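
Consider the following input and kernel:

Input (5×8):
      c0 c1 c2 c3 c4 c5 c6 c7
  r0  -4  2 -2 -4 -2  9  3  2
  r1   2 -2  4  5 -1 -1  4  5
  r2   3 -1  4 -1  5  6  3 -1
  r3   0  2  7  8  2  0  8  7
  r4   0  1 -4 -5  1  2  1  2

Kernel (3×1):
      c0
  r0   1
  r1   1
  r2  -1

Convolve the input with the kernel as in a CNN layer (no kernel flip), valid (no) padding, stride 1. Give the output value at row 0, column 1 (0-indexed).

The receptive field on the input at this output position is [2 / -2 / -1]. Elementwise product with the kernel and sum: 2·1 + -2·1 + -1·-1.

1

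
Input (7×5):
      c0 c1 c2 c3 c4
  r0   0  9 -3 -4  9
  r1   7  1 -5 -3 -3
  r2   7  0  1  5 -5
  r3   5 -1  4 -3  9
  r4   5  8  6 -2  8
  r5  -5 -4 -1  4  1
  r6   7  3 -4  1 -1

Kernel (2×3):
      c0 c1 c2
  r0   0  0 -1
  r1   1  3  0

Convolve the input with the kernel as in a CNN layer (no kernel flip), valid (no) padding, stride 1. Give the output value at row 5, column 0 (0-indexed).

17

The receptive field on the input at this output position is [-5 -4 -1 / 7 3 -4]. Elementwise product with the kernel and sum: -1·-1 + 7·1 + 3·3.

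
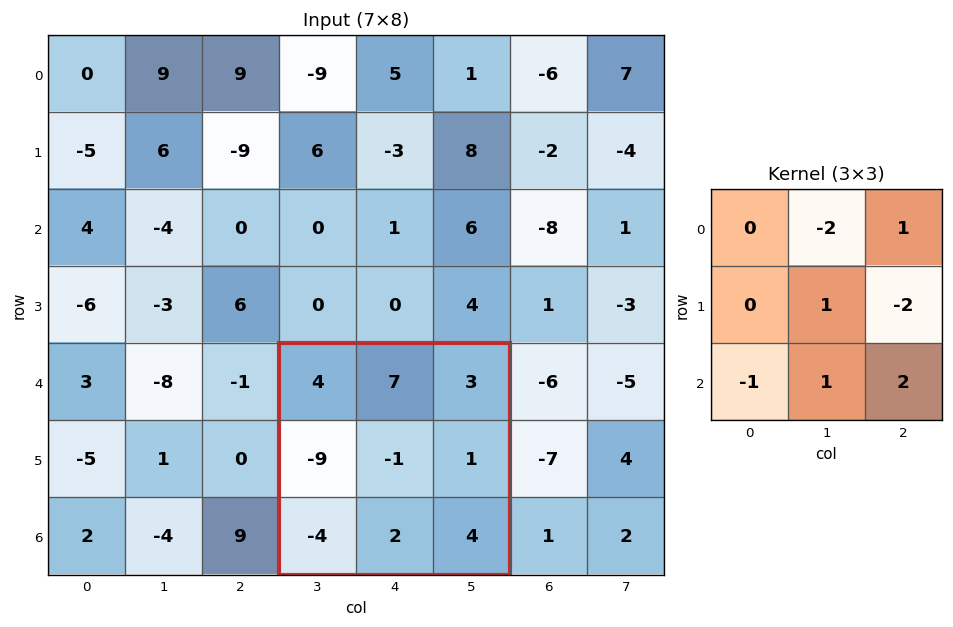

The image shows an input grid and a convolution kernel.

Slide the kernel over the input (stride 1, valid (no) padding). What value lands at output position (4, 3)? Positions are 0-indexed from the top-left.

0

The receptive field on the input at this output position is [4 7 3 / -9 -1 1 / -4 2 4]. Elementwise product with the kernel and sum: 7·-2 + 3·1 + -1·1 + 1·-2 + -4·-1 + 2·1 + 4·2.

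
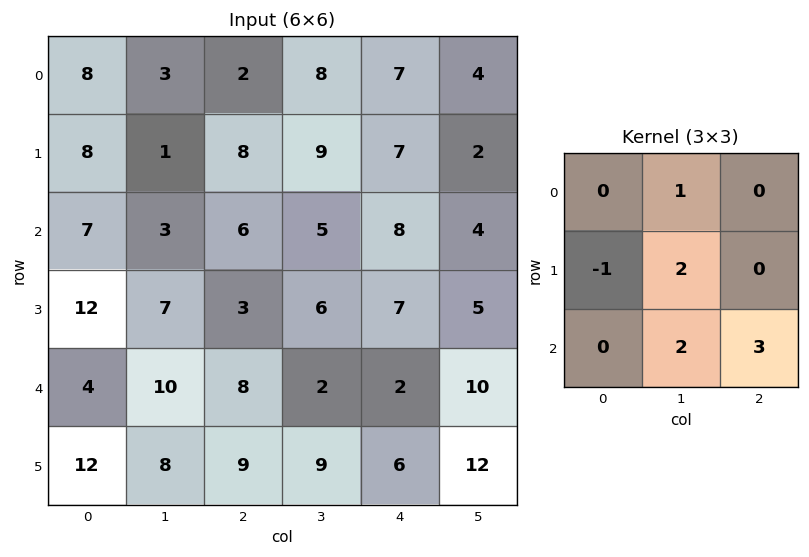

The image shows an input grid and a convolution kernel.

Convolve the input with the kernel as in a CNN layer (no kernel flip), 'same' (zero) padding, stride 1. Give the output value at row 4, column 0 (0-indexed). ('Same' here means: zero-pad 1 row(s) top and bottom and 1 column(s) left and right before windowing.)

68

The receptive field on the zero-padded input at this output position is [0 12 7 / 0 4 10 / 0 12 8]. Elementwise product with the kernel and sum: 12·1 + 0·-1 + 4·2 + 12·2 + 8·3.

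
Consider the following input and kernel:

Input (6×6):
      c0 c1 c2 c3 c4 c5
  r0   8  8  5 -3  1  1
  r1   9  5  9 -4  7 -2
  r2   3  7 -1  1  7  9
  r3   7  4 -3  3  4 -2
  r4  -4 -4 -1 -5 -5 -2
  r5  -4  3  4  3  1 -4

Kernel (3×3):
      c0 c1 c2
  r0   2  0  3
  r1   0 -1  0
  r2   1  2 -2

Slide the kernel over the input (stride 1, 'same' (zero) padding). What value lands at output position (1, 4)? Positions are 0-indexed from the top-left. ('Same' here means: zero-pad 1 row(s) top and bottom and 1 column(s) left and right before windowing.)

The receptive field on the zero-padded input at this output position is [-3 1 1 / -4 7 -2 / 1 7 9]. Elementwise product with the kernel and sum: -3·2 + 1·3 + 7·-1 + 1·1 + 7·2 + 9·-2.

-13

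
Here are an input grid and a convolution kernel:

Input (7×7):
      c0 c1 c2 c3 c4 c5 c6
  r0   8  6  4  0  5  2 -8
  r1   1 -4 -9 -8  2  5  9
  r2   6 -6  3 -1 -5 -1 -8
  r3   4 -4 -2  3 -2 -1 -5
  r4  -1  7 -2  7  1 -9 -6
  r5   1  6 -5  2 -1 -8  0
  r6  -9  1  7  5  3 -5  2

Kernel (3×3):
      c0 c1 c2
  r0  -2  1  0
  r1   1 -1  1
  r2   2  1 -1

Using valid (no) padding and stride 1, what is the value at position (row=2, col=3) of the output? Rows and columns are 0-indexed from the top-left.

The receptive field on the input at this output position is [-1 -5 -1 / 3 -2 -1 / 7 1 -9]. Elementwise product with the kernel and sum: -1·-2 + -5·1 + 3·1 + -2·-1 + -1·1 + 7·2 + 1·1 + -9·-1.

25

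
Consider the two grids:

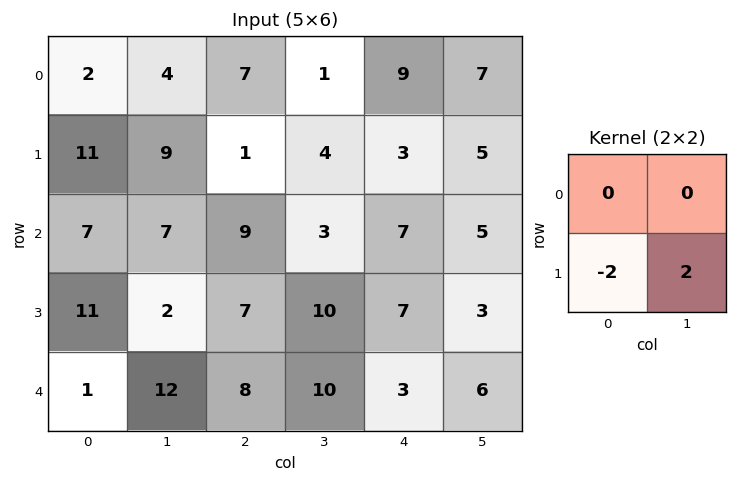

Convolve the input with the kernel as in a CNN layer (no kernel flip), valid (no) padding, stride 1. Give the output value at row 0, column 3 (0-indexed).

The receptive field on the input at this output position is [1 9 / 4 3]. Elementwise product with the kernel and sum: 4·-2 + 3·2.

-2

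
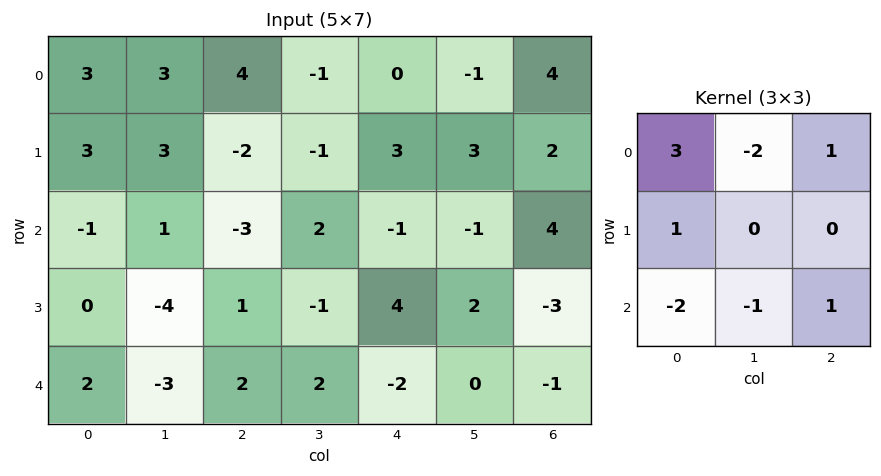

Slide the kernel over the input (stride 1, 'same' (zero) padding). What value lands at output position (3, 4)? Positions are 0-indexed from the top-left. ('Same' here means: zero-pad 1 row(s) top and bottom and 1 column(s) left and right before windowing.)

4

The receptive field on the zero-padded input at this output position is [2 -1 -1 / -1 4 2 / 2 -2 0]. Elementwise product with the kernel and sum: 2·3 + -1·-2 + -1·1 + -1·1 + 2·-2 + -2·-1 + 0·1.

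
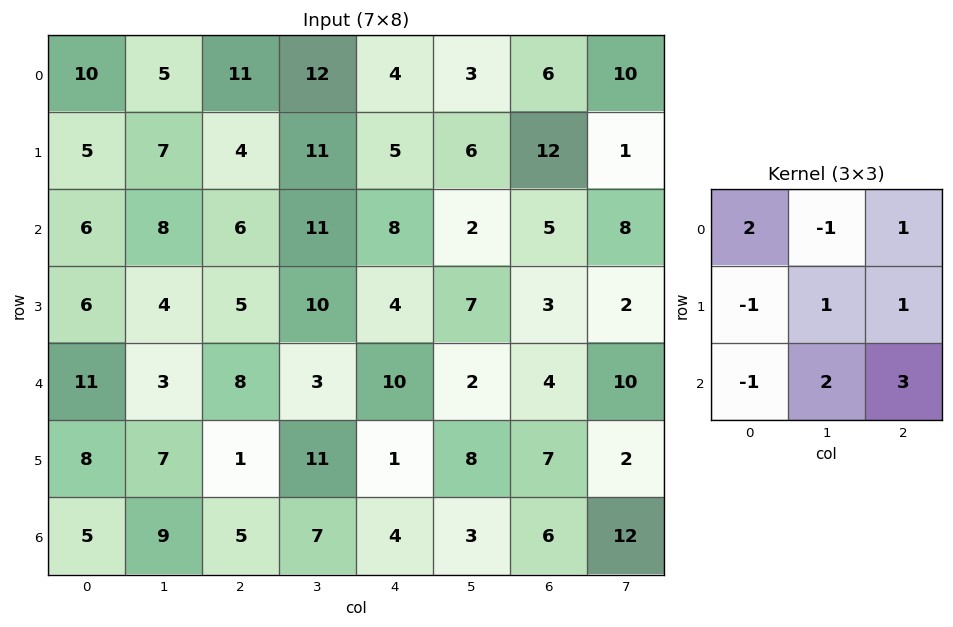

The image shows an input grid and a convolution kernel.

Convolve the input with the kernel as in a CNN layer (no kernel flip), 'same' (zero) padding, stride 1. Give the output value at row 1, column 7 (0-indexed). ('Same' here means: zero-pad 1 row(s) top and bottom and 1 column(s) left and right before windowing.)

2

The receptive field on the zero-padded input at this output position is [6 10 0 / 12 1 0 / 5 8 0]. Elementwise product with the kernel and sum: 6·2 + 10·-1 + 0·1 + 12·-1 + 1·1 + 0·1 + 5·-1 + 8·2 + 0·3.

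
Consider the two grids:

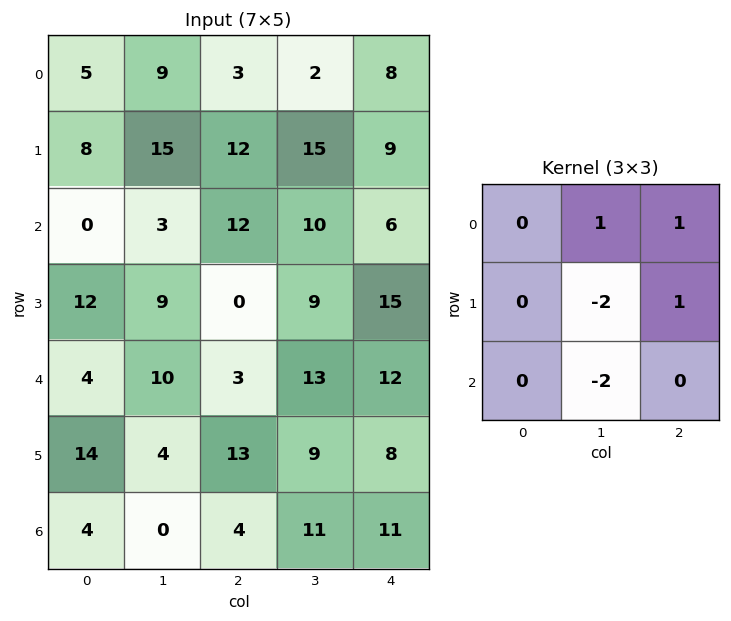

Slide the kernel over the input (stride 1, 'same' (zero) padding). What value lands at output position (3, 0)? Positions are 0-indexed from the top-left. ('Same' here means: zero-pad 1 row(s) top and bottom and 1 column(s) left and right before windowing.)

-20

The receptive field on the zero-padded input at this output position is [0 0 3 / 0 12 9 / 0 4 10]. Elementwise product with the kernel and sum: 0·1 + 3·1 + 12·-2 + 9·1 + 4·-2.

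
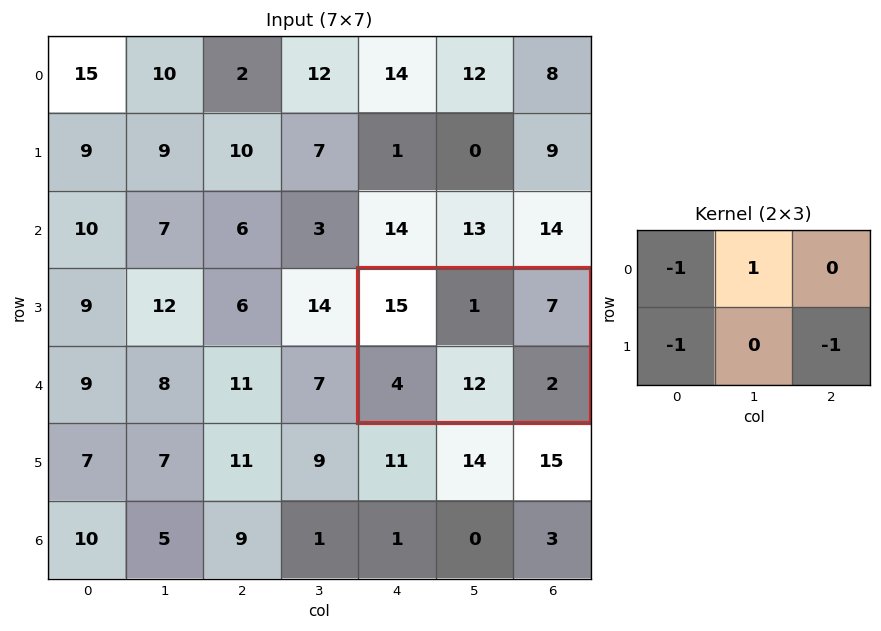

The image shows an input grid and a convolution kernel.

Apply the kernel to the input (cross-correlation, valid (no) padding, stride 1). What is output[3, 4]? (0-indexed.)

The receptive field on the input at this output position is [15 1 7 / 4 12 2]. Elementwise product with the kernel and sum: 15·-1 + 1·1 + 4·-1 + 2·-1.

-20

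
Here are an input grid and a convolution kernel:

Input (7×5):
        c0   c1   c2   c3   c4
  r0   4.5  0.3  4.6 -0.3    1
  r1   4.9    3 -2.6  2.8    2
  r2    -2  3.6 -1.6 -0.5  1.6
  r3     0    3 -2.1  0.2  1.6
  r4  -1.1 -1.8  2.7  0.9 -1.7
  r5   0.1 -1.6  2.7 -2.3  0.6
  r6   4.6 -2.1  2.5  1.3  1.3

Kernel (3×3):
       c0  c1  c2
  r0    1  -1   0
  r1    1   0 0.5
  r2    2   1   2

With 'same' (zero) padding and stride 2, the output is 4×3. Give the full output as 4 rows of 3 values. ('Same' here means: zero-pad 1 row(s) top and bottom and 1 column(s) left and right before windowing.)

Output[0,0]: The receptive field on the zero-padded input at this output position is [0 0 0 / 0 4.5 0.3 / 0 4.9 3]. Elementwise product with the kernel and sum: 0·1 + 0·-1 + 0·1 + 0.3·0.5 + 0·2 + 4.9·1 + 3·2.

11.05 9.15 7.3
2.9 13.25 2.3
-4 -1.35 -4.5
-1.15 -5.75 -1.6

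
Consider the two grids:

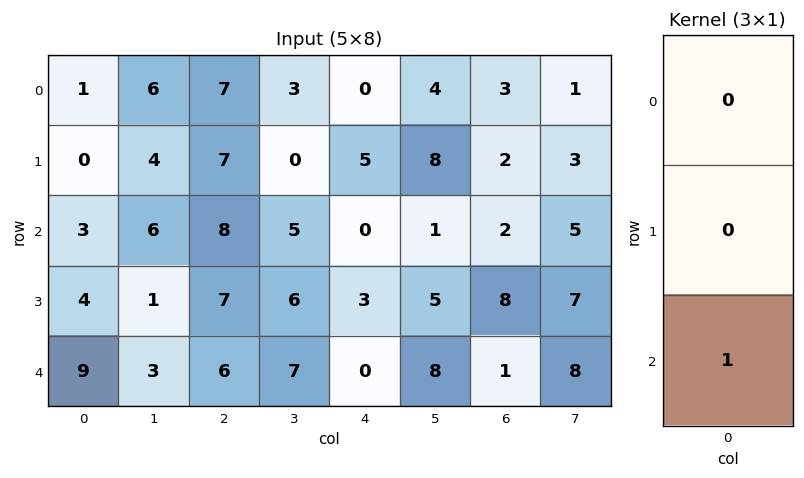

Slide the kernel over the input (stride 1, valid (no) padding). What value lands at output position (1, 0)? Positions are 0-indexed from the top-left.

The receptive field on the input at this output position is [0 / 3 / 4]. Elementwise product with the kernel and sum: 4·1.

4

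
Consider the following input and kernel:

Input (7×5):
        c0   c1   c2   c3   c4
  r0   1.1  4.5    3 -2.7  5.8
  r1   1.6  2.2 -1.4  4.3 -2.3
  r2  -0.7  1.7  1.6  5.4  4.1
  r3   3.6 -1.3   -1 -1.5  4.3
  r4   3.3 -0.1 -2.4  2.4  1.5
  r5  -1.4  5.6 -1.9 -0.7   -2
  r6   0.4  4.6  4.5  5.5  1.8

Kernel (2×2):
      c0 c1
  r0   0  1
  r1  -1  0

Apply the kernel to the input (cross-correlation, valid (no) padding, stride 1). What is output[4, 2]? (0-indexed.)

4.3

The receptive field on the input at this output position is [-2.4 2.4 / -1.9 -0.7]. Elementwise product with the kernel and sum: 2.4·1 + -1.9·-1.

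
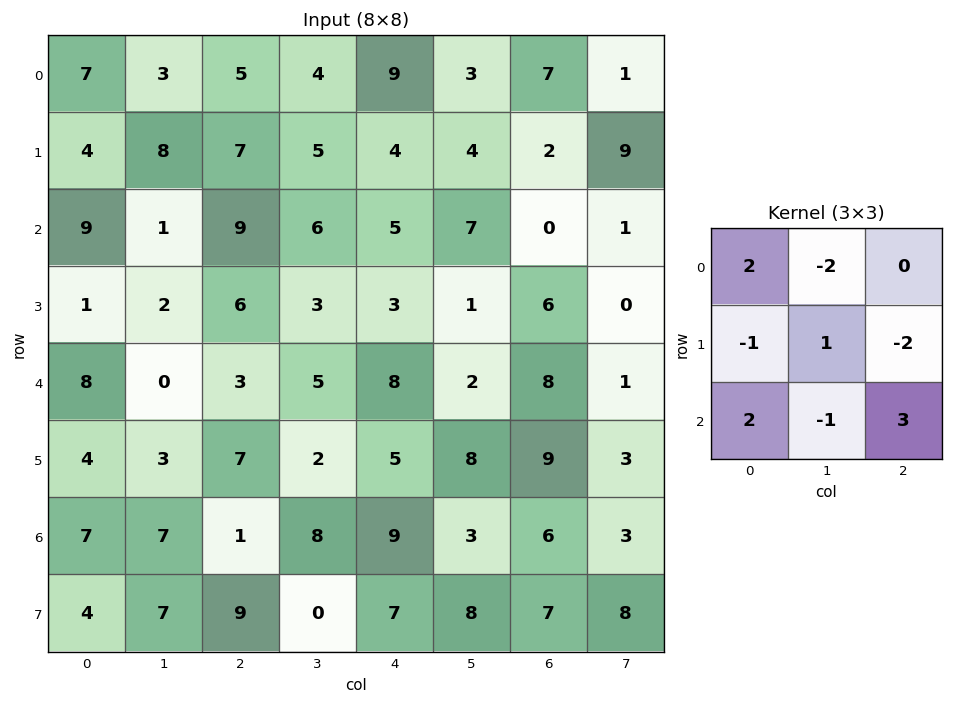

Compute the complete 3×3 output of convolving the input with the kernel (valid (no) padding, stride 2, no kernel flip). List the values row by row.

Output[0,0]: The receptive field on the input at this output position is [7 3 5 / 4 8 7 / 9 1 9]. Elementwise product with the kernel and sum: 7·2 + 3·-2 + 4·-1 + 8·1 + 7·-2 + 9·2 + 1·-1 + 9·3.
Output[0,1]: The receptive field on the input at this output position is [5 4 9 / 7 5 4 / 9 6 5]. Elementwise product with the kernel and sum: 5·2 + 4·-2 + 7·-1 + 5·1 + 4·-2 + 9·2 + 6·-1 + 5·3.

42 19 11
30 22 20
11 2 30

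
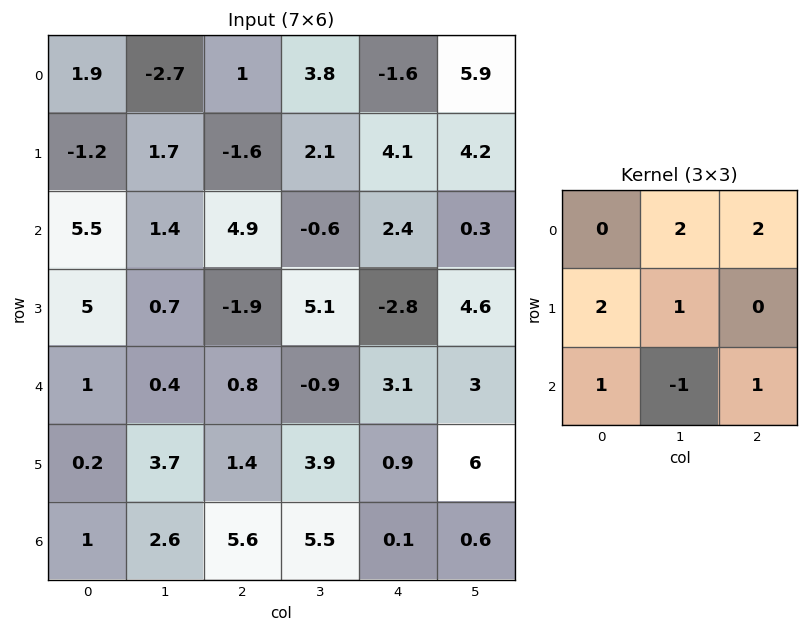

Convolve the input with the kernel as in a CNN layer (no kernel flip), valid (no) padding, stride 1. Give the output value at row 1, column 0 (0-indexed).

15

The receptive field on the input at this output position is [-1.2 1.7 -1.6 / 5.5 1.4 4.9 / 5 0.7 -1.9]. Elementwise product with the kernel and sum: 1.7·2 + -1.6·2 + 5.5·2 + 1.4·1 + 5·1 + 0.7·-1 + -1.9·1.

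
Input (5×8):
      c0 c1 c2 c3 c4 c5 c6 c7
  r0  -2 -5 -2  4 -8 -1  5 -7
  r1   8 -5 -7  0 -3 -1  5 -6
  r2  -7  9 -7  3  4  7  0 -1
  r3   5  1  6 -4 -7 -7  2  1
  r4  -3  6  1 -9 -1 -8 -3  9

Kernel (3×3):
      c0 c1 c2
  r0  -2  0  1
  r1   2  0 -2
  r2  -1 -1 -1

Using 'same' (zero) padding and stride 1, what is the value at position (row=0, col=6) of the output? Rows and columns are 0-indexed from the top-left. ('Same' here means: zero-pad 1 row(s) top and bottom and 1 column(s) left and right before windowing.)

The receptive field on the zero-padded input at this output position is [0 0 0 / -1 5 -7 / -1 5 -6]. Elementwise product with the kernel and sum: 0·-2 + 0·1 + -1·2 + -7·-2 + -1·-1 + 5·-1 + -6·-1.

14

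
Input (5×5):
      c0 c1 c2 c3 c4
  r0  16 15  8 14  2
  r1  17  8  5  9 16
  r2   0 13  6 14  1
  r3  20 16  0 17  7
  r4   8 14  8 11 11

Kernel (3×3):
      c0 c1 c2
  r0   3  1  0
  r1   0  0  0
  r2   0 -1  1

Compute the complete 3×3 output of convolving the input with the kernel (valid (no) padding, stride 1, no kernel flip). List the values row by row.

Output[0,0]: The receptive field on the input at this output position is [16 15 8 / 17 8 5 / 0 13 6]. Elementwise product with the kernel and sum: 16·3 + 15·1 + 13·-1 + 6·1.
Output[0,1]: The receptive field on the input at this output position is [15 8 14 / 8 5 9 / 13 6 14]. Elementwise product with the kernel and sum: 15·3 + 8·1 + 6·-1 + 14·1.

56 61 25
43 46 14
7 48 32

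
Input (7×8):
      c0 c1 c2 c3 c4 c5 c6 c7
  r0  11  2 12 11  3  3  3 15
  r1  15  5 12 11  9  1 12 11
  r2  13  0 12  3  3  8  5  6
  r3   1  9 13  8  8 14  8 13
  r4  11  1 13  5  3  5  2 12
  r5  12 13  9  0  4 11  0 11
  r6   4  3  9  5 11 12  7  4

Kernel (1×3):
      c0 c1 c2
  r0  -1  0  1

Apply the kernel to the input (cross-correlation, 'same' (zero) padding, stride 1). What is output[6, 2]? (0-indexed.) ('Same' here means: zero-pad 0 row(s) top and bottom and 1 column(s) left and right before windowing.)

2

The receptive field on the zero-padded input at this output position is [3 9 5]. Elementwise product with the kernel and sum: 3·-1 + 5·1.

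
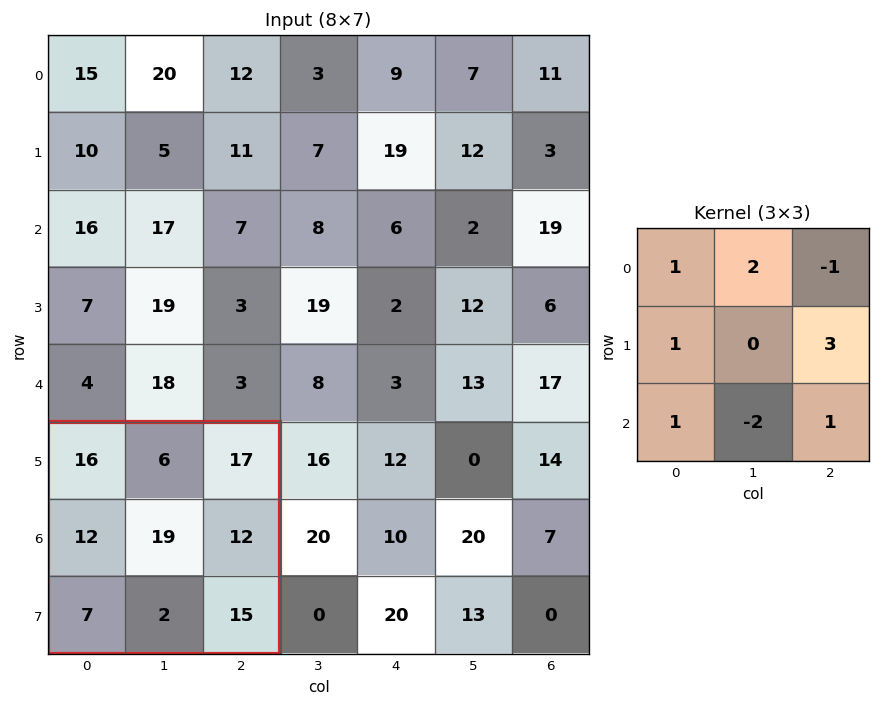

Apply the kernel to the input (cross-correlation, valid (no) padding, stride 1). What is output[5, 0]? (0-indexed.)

77

The receptive field on the input at this output position is [16 6 17 / 12 19 12 / 7 2 15]. Elementwise product with the kernel and sum: 16·1 + 6·2 + 17·-1 + 12·1 + 12·3 + 7·1 + 2·-2 + 15·1.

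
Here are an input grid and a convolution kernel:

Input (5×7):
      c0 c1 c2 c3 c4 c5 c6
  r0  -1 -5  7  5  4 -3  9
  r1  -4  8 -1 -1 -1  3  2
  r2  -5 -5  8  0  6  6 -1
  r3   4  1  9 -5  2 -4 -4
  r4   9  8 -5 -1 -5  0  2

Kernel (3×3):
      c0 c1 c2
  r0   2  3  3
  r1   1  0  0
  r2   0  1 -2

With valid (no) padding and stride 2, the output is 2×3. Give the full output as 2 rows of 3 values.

-21 28 33
21 52 25

Output[0,0]: The receptive field on the input at this output position is [-1 -5 7 / -4 8 -1 / -5 -5 8]. Elementwise product with the kernel and sum: -1·2 + -5·3 + 7·3 + -4·1 + -5·1 + 8·-2.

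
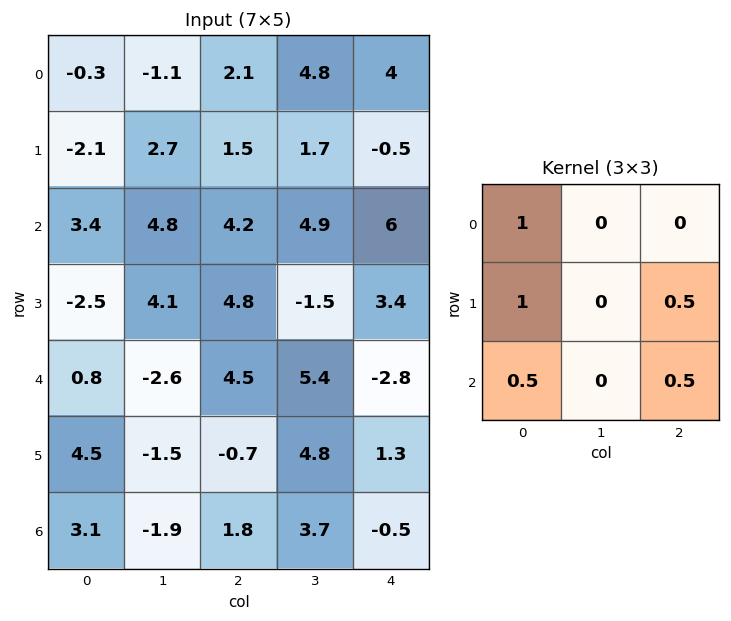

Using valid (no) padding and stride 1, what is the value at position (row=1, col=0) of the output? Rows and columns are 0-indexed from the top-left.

4.55

The receptive field on the input at this output position is [-2.1 2.7 1.5 / 3.4 4.8 4.2 / -2.5 4.1 4.8]. Elementwise product with the kernel and sum: -2.1·1 + 3.4·1 + 4.2·0.5 + -2.5·0.5 + 4.8·0.5.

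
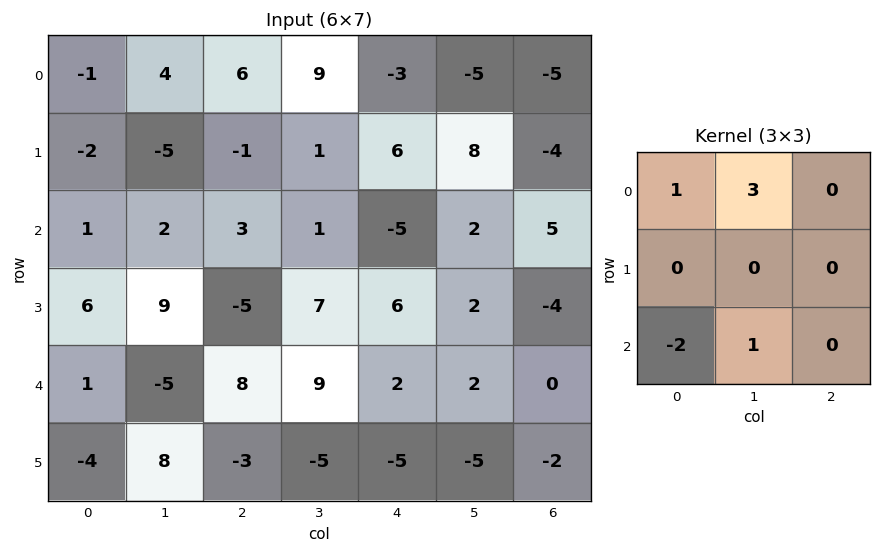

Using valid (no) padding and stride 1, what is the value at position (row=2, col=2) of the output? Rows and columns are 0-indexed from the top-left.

The receptive field on the input at this output position is [3 1 -5 / -5 7 6 / 8 9 2]. Elementwise product with the kernel and sum: 3·1 + 1·3 + 8·-2 + 9·1.

-1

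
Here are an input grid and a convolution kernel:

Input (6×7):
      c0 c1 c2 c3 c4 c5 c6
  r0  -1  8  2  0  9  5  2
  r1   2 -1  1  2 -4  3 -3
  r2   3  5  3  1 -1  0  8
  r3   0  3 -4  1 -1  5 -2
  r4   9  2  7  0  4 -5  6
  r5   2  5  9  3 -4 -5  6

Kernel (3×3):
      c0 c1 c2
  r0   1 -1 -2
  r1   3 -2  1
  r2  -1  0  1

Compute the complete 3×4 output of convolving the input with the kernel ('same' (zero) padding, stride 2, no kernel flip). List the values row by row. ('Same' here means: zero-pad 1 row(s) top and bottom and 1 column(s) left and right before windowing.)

9 23 -12 8
2 2 9 -15
-17 -5 -29 -15

Output[0,0]: The receptive field on the zero-padded input at this output position is [0 0 0 / 0 -1 8 / 0 2 -1]. Elementwise product with the kernel and sum: 0·1 + 0·-1 + 0·-2 + 0·3 + -1·-2 + 8·1 + 0·-1 + -1·1.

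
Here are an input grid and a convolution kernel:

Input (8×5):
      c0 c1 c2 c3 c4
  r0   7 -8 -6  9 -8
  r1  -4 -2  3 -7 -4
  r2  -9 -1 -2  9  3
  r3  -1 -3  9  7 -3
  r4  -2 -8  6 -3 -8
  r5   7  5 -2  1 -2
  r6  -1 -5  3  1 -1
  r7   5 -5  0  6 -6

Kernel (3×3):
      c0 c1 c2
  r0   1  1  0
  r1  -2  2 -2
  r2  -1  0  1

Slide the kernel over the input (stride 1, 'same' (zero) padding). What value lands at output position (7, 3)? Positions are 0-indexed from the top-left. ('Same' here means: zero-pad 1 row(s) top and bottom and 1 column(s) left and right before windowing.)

28

The receptive field on the zero-padded input at this output position is [3 1 -1 / 0 6 -6 / 0 0 0]. Elementwise product with the kernel and sum: 3·1 + 1·1 + 0·-2 + 6·2 + -6·-2 + 0·-1 + 0·1.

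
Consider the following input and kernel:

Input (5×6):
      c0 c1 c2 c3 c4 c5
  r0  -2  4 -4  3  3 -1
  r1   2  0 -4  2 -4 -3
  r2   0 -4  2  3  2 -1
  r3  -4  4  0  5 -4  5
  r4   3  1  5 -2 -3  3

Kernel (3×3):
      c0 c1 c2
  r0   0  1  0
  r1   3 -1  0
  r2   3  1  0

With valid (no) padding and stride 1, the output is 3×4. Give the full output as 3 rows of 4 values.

6 -10 -2 24
-4 -6 10 14
-10 22 11 12

Output[0,0]: The receptive field on the input at this output position is [-2 4 -4 / 2 0 -4 / 0 -4 2]. Elementwise product with the kernel and sum: 4·1 + 2·3 + 0·-1 + 0·3 + -4·1.
Output[0,1]: The receptive field on the input at this output position is [4 -4 3 / 0 -4 2 / -4 2 3]. Elementwise product with the kernel and sum: -4·1 + 0·3 + -4·-1 + -4·3 + 2·1.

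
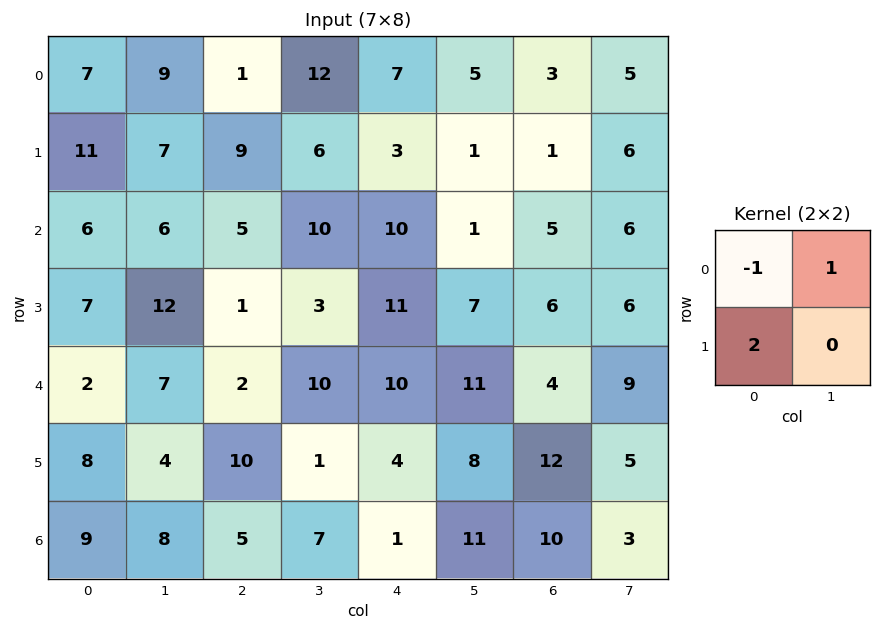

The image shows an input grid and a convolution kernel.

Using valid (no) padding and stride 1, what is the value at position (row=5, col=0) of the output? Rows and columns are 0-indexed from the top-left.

The receptive field on the input at this output position is [8 4 / 9 8]. Elementwise product with the kernel and sum: 8·-1 + 4·1 + 9·2.

14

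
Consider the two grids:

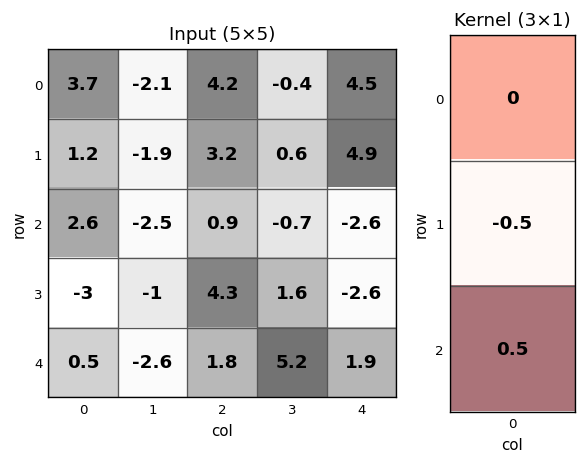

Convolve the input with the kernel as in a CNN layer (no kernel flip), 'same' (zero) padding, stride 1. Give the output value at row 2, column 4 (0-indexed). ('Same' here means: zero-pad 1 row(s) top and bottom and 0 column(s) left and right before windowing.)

0

The receptive field on the zero-padded input at this output position is [4.9 / -2.6 / -2.6]. Elementwise product with the kernel and sum: -2.6·-0.5 + -2.6·0.5.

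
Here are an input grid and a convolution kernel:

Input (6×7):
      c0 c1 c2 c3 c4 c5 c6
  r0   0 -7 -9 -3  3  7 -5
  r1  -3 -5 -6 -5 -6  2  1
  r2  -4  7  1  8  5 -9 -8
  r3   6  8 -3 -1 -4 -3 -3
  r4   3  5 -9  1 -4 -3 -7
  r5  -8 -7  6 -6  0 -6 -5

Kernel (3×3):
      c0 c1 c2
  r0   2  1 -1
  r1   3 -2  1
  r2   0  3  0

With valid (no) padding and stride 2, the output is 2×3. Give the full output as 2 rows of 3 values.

Output[0,0]: The receptive field on the input at this output position is [0 -7 -9 / -3 -5 -6 / -4 7 1]. Elementwise product with the kernel and sum: 0·2 + -7·1 + -9·-1 + -3·3 + -5·-2 + -6·1 + 7·3.
Output[0,1]: The receptive field on the input at this output position is [-9 -3 3 / -6 -5 -6 / 1 8 5]. Elementwise product with the kernel and sum: -9·2 + -3·1 + 3·-1 + -6·3 + -5·-2 + -6·1 + 8·3.

18 -14 -30
12 -3 -9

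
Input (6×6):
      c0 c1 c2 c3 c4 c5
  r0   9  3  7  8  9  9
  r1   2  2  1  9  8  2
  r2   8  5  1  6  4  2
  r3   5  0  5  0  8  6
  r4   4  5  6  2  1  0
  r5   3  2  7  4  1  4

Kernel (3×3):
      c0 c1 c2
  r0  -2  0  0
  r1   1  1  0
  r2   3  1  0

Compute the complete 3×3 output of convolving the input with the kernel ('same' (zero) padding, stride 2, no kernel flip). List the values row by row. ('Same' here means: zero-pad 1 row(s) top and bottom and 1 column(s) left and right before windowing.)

11 17 52
13 7 0
7 24 16

Output[0,0]: The receptive field on the zero-padded input at this output position is [0 0 0 / 0 9 3 / 0 2 2]. Elementwise product with the kernel and sum: 0·-2 + 0·1 + 9·1 + 0·3 + 2·1.
Output[0,1]: The receptive field on the zero-padded input at this output position is [0 0 0 / 3 7 8 / 2 1 9]. Elementwise product with the kernel and sum: 0·-2 + 3·1 + 7·1 + 2·3 + 1·1.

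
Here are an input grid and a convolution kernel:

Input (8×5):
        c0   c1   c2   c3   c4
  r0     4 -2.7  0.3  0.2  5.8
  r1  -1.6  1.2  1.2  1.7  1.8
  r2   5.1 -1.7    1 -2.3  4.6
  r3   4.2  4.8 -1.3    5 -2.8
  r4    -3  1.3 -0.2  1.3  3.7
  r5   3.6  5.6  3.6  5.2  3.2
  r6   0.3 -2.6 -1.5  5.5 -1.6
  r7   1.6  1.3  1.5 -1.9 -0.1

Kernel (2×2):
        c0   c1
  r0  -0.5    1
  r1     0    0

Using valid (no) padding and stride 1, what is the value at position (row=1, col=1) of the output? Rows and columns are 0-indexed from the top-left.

The receptive field on the input at this output position is [1.2 1.2 / -1.7 1]. Elementwise product with the kernel and sum: 1.2·-0.5 + 1.2·1.

0.6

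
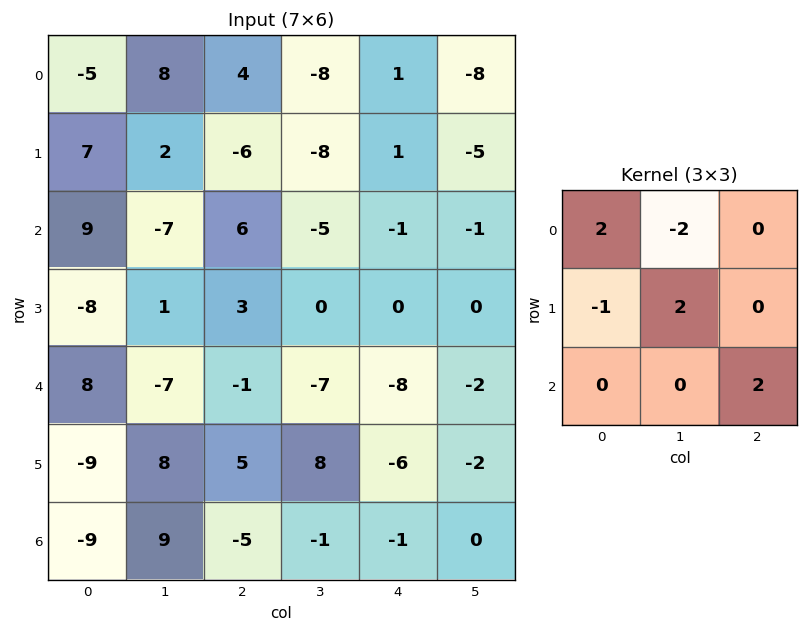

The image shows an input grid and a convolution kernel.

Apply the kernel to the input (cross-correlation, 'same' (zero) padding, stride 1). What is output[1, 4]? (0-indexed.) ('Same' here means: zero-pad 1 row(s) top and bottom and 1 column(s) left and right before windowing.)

The receptive field on the zero-padded input at this output position is [-8 1 -8 / -8 1 -5 / -5 -1 -1]. Elementwise product with the kernel and sum: -8·2 + 1·-2 + -8·-1 + 1·2 + -1·2.

-10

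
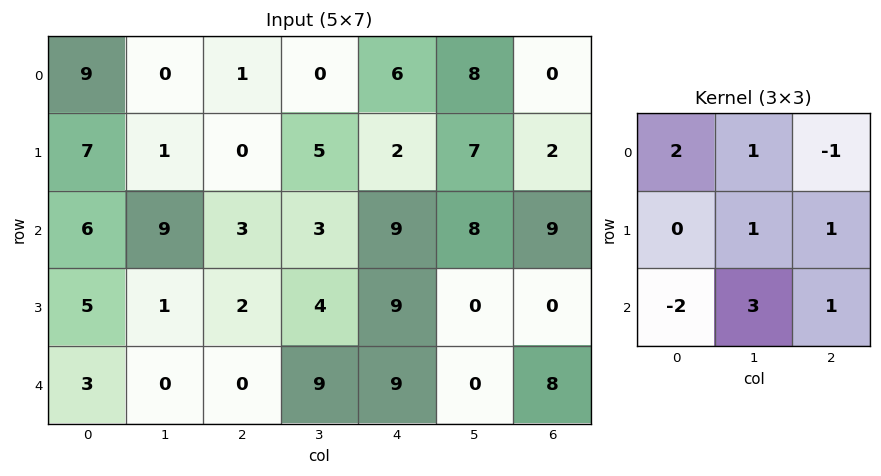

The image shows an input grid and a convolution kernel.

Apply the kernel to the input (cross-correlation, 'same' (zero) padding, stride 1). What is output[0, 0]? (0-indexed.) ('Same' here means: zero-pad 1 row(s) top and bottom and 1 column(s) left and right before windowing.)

The receptive field on the zero-padded input at this output position is [0 0 0 / 0 9 0 / 0 7 1]. Elementwise product with the kernel and sum: 0·2 + 0·1 + 0·-1 + 9·1 + 0·1 + 0·-2 + 7·3 + 1·1.

31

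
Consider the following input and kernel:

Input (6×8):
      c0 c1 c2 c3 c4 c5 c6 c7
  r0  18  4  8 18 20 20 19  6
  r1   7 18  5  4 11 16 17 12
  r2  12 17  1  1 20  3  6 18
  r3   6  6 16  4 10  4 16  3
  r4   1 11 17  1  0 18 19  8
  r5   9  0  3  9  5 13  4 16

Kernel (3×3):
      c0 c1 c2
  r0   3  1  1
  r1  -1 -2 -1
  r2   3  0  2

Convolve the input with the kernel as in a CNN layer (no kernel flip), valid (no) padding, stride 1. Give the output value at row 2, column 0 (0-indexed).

57

The receptive field on the input at this output position is [12 17 1 / 6 6 16 / 1 11 17]. Elementwise product with the kernel and sum: 12·3 + 17·1 + 1·1 + 6·-1 + 6·-2 + 16·-1 + 1·3 + 17·2.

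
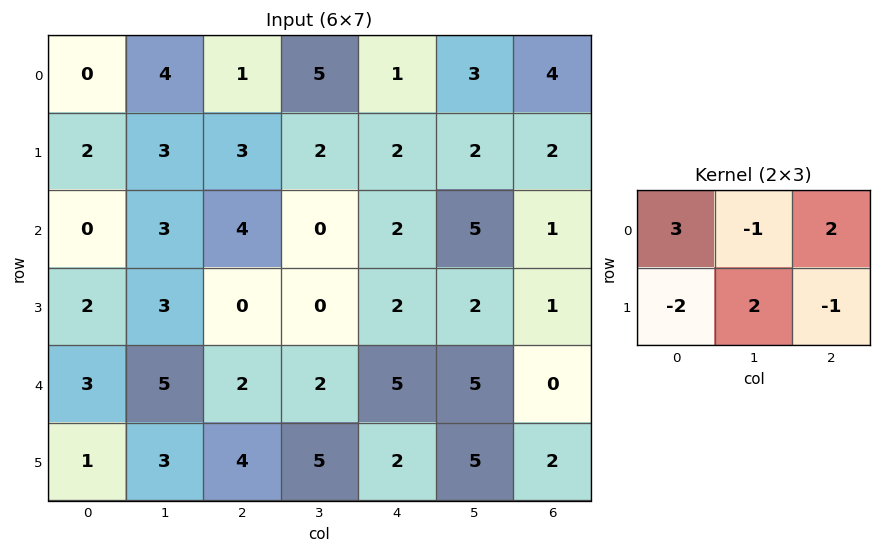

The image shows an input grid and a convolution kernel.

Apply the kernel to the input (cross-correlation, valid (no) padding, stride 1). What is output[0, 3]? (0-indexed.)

The receptive field on the input at this output position is [5 1 3 / 2 2 2]. Elementwise product with the kernel and sum: 5·3 + 1·-1 + 3·2 + 2·-2 + 2·2 + 2·-1.

18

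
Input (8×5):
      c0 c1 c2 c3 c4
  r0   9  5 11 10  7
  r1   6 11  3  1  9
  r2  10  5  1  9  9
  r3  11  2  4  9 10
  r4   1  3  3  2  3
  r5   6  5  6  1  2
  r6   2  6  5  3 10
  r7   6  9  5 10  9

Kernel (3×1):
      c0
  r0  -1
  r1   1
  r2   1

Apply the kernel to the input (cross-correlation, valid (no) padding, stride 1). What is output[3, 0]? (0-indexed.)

-4

The receptive field on the input at this output position is [11 / 1 / 6]. Elementwise product with the kernel and sum: 11·-1 + 1·1 + 6·1.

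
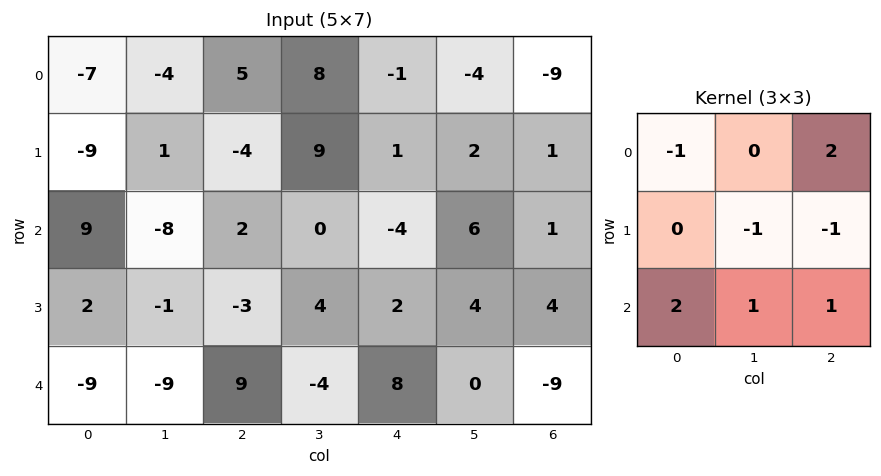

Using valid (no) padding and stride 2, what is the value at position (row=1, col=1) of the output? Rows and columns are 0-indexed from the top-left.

6

The receptive field on the input at this output position is [2 0 -4 / -3 4 2 / 9 -4 8]. Elementwise product with the kernel and sum: 2·-1 + -4·2 + 4·-1 + 2·-1 + 9·2 + -4·1 + 8·1.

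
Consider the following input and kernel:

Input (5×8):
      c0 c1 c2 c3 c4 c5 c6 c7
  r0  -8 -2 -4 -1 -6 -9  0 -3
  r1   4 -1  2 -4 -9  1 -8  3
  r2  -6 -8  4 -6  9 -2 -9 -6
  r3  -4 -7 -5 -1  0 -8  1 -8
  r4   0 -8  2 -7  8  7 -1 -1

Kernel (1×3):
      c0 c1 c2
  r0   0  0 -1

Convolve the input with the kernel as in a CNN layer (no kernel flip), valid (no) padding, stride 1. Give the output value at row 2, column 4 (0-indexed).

The receptive field on the input at this output position is [9 -2 -9]. Elementwise product with the kernel and sum: -9·-1.

9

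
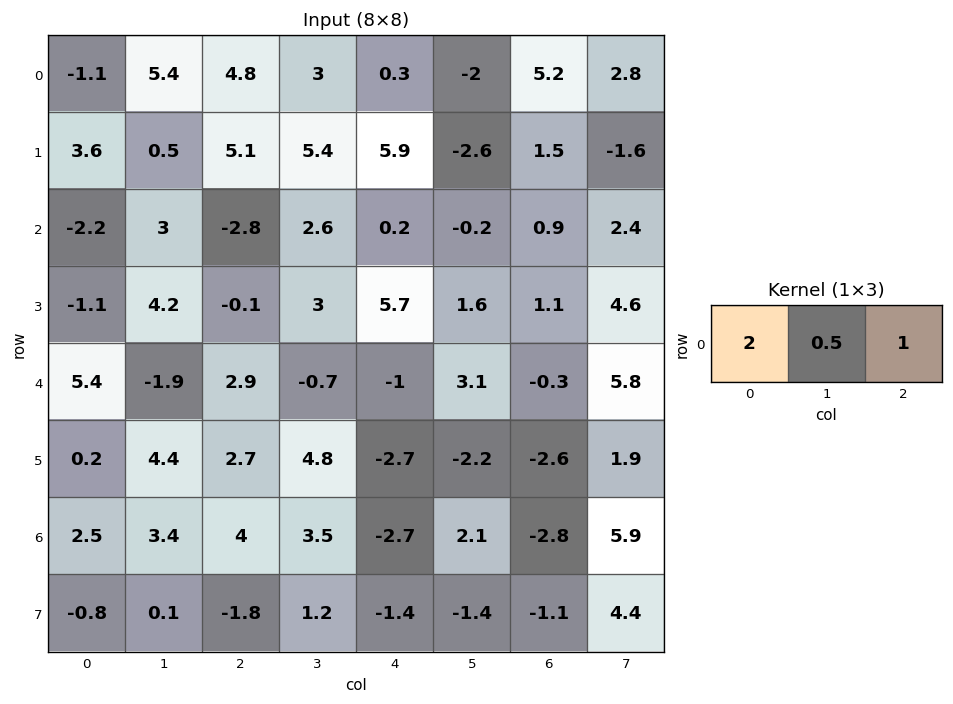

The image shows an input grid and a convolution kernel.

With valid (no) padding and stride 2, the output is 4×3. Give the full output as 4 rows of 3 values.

5.3 11.4 4.8
-5.7 -4.1 1.2
12.75 4.45 -0.75
10.7 7.05 -7.15

Output[0,0]: The receptive field on the input at this output position is [-1.1 5.4 4.8]. Elementwise product with the kernel and sum: -1.1·2 + 5.4·0.5 + 4.8·1.
Output[0,1]: The receptive field on the input at this output position is [4.8 3 0.3]. Elementwise product with the kernel and sum: 4.8·2 + 3·0.5 + 0.3·1.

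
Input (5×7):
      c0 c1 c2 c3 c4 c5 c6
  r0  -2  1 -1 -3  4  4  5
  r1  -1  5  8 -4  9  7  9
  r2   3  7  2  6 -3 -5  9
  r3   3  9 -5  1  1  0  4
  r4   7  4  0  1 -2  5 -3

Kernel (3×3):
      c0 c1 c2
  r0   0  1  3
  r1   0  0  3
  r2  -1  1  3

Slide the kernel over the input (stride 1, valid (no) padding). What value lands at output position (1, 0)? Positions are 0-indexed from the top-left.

26

The receptive field on the input at this output position is [-1 5 8 / 3 7 2 / 3 9 -5]. Elementwise product with the kernel and sum: 5·1 + 8·3 + 2·3 + 3·-1 + 9·1 + -5·3.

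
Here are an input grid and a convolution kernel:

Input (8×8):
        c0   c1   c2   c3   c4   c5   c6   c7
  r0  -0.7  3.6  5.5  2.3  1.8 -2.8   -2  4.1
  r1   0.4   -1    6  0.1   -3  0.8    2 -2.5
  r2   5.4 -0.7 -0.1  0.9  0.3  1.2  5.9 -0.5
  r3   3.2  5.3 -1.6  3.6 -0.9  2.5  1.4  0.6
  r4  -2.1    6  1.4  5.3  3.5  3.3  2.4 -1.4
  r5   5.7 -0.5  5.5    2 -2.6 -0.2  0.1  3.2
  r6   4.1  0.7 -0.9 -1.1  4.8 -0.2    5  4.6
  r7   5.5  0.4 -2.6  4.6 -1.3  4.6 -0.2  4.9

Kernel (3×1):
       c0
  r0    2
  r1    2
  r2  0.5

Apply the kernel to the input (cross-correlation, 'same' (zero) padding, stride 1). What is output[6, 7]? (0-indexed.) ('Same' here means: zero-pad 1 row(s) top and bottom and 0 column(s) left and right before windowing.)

The receptive field on the zero-padded input at this output position is [3.2 / 4.6 / 4.9]. Elementwise product with the kernel and sum: 3.2·2 + 4.6·2 + 4.9·0.5.

18.05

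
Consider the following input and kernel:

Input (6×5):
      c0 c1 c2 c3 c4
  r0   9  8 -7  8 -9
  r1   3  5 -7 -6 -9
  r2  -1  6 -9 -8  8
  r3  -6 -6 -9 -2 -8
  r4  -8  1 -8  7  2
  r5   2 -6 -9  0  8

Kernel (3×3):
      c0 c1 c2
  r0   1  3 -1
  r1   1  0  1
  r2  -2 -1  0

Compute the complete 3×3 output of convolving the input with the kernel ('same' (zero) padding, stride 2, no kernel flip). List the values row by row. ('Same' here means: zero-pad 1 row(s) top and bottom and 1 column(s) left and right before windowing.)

Output[0,0]: The receptive field on the zero-padded input at this output position is [0 0 0 / 0 9 8 / 0 3 5]. Elementwise product with the kernel and sum: 0·1 + 0·3 + 0·-1 + 0·1 + 8·1 + 0·-2 + 3·-1.
Output[0,1]: The receptive field on the zero-padded input at this output position is [0 0 0 / 8 -7 8 / 5 -7 -6]. Elementwise product with the kernel and sum: 0·1 + 0·3 + 0·-1 + 8·1 + 8·1 + 5·-2 + -7·-1.

5 13 29
16 9 -29
-13 -2 -27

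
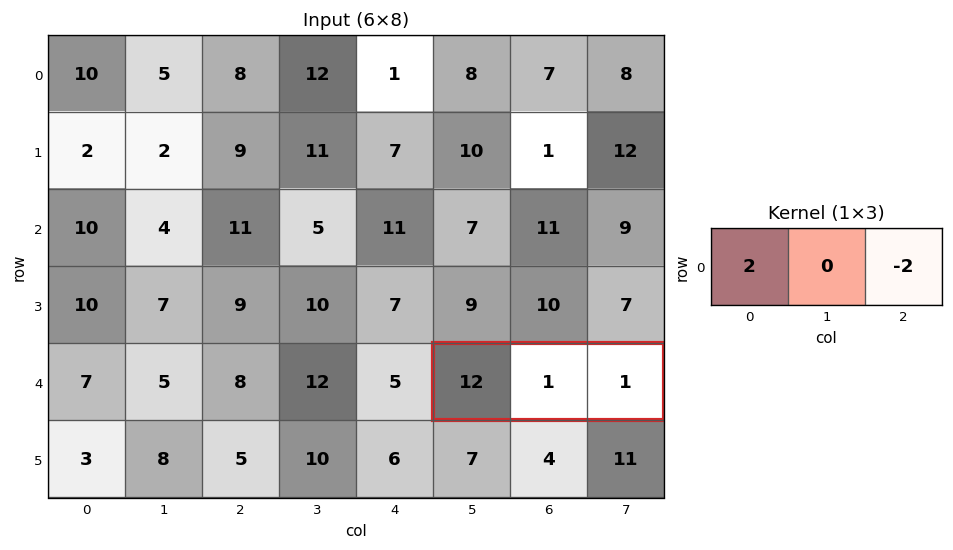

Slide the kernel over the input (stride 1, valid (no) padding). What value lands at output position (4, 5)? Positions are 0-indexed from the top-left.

22

The receptive field on the input at this output position is [12 1 1]. Elementwise product with the kernel and sum: 12·2 + 1·-2.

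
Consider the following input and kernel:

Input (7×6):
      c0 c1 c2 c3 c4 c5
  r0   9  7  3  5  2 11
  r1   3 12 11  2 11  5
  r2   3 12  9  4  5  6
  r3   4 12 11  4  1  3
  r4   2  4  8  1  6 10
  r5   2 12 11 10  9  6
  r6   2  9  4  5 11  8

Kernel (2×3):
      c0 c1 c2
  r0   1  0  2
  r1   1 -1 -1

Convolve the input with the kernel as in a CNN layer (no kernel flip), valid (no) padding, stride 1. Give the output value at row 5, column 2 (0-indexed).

The receptive field on the input at this output position is [11 10 9 / 4 5 11]. Elementwise product with the kernel and sum: 11·1 + 9·2 + 4·1 + 5·-1 + 11·-1.

17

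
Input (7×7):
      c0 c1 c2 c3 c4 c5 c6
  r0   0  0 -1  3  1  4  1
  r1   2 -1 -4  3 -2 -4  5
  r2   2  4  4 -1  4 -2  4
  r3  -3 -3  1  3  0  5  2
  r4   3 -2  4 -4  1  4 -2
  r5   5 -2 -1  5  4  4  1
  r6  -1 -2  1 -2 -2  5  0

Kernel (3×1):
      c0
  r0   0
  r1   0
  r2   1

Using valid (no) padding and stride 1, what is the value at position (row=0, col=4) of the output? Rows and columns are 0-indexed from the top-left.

The receptive field on the input at this output position is [1 / -2 / 4]. Elementwise product with the kernel and sum: 4·1.

4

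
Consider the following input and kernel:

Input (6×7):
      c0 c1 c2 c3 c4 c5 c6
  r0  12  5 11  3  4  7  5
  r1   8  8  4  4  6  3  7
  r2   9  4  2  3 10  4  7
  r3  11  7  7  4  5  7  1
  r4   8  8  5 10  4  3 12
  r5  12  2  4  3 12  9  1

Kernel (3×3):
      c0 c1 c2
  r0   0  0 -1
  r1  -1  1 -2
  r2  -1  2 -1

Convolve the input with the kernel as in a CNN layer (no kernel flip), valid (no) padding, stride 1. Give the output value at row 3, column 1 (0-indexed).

-24

The receptive field on the input at this output position is [7 7 4 / 8 5 10 / 2 4 3]. Elementwise product with the kernel and sum: 4·-1 + 8·-1 + 5·1 + 10·-2 + 2·-1 + 4·2 + 3·-1.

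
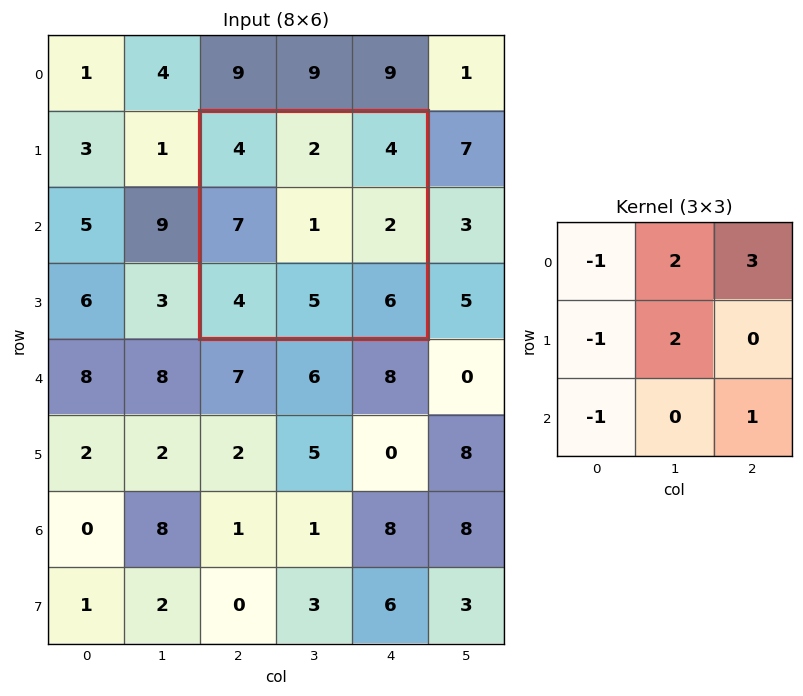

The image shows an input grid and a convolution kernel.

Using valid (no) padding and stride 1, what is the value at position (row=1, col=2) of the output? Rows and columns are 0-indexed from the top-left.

The receptive field on the input at this output position is [4 2 4 / 7 1 2 / 4 5 6]. Elementwise product with the kernel and sum: 4·-1 + 2·2 + 4·3 + 7·-1 + 1·2 + 4·-1 + 6·1.

9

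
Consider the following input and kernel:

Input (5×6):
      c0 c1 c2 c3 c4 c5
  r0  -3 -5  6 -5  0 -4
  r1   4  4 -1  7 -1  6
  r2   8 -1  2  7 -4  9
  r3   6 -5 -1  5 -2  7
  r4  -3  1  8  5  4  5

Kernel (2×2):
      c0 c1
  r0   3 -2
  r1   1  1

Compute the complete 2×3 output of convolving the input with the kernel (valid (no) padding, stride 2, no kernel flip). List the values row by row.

Output[0,0]: The receptive field on the input at this output position is [-3 -5 / 4 4]. Elementwise product with the kernel and sum: -3·3 + -5·-2 + 4·1 + 4·1.
Output[0,1]: The receptive field on the input at this output position is [6 -5 / -1 7]. Elementwise product with the kernel and sum: 6·3 + -5·-2 + -1·1 + 7·1.

9 34 13
27 -4 -25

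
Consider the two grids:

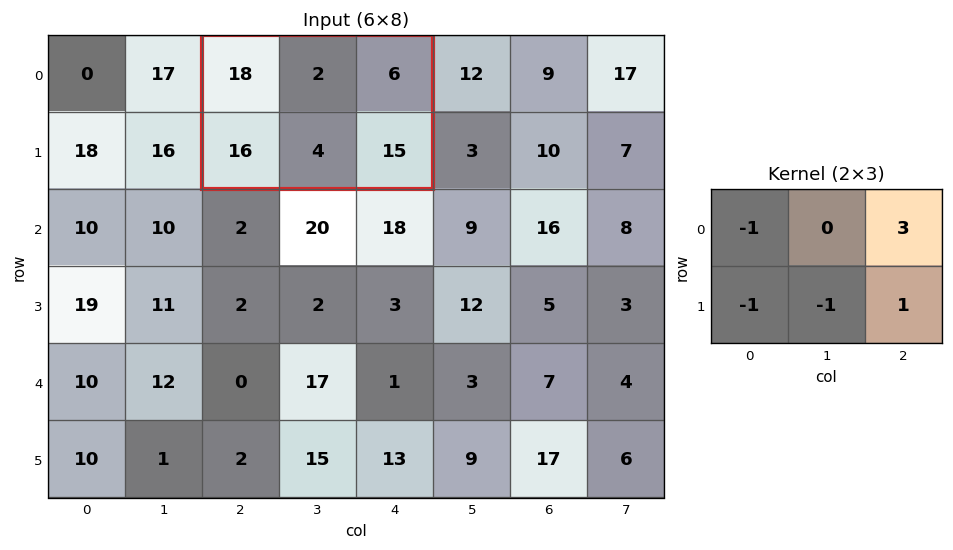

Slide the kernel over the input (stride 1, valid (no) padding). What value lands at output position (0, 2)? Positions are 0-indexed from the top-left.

-5

The receptive field on the input at this output position is [18 2 6 / 16 4 15]. Elementwise product with the kernel and sum: 18·-1 + 6·3 + 16·-1 + 4·-1 + 15·1.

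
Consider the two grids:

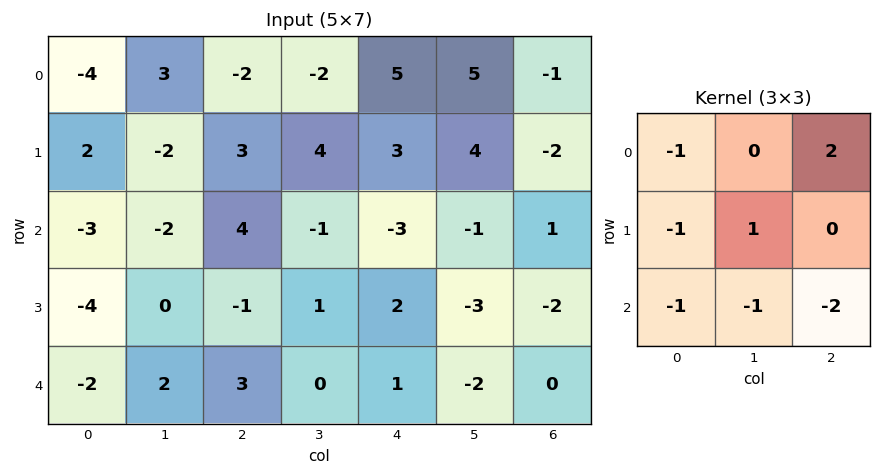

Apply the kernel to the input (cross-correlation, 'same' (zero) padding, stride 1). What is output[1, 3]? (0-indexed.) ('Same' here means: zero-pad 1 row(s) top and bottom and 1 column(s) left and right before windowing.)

16

The receptive field on the zero-padded input at this output position is [-2 -2 5 / 3 4 3 / 4 -1 -3]. Elementwise product with the kernel and sum: -2·-1 + 5·2 + 3·-1 + 4·1 + 4·-1 + -1·-1 + -3·-2.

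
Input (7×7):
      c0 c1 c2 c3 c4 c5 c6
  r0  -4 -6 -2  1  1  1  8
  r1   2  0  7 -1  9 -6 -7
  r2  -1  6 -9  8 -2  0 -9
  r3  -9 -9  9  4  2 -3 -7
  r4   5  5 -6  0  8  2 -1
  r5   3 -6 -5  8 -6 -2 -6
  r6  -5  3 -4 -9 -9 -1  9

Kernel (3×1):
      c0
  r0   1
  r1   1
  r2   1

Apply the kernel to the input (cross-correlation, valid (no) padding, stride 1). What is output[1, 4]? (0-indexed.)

The receptive field on the input at this output position is [9 / -2 / 2]. Elementwise product with the kernel and sum: 9·1 + -2·1 + 2·1.

9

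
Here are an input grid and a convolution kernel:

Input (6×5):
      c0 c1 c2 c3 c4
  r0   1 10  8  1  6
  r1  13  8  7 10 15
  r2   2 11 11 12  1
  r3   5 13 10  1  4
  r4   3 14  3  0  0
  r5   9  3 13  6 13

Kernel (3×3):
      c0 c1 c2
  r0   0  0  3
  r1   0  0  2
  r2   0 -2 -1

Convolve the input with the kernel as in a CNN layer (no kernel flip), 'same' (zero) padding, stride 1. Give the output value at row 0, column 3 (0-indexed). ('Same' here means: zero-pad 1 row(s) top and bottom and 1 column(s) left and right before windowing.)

-23

The receptive field on the zero-padded input at this output position is [0 0 0 / 8 1 6 / 7 10 15]. Elementwise product with the kernel and sum: 0·3 + 6·2 + 10·-2 + 15·-1.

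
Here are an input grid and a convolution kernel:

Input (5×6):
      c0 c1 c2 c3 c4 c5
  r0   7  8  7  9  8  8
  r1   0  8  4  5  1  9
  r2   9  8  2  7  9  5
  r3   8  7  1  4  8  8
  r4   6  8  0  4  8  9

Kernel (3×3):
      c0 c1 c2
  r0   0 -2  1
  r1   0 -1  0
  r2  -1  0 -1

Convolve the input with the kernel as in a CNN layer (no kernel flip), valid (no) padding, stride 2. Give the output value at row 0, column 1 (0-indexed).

-26

The receptive field on the input at this output position is [7 9 8 / 4 5 1 / 2 7 9]. Elementwise product with the kernel and sum: 9·-2 + 8·1 + 5·-1 + 2·-1 + 9·-1.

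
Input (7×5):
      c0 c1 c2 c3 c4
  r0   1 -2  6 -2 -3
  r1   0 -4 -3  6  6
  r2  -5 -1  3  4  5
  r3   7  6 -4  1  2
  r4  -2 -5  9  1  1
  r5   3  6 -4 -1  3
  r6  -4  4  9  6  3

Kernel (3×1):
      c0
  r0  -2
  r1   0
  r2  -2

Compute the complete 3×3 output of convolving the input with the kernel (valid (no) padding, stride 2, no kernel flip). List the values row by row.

8 -18 -4
14 -24 -12
12 -36 -8

Output[0,0]: The receptive field on the input at this output position is [1 / 0 / -5]. Elementwise product with the kernel and sum: 1·-2 + -5·-2.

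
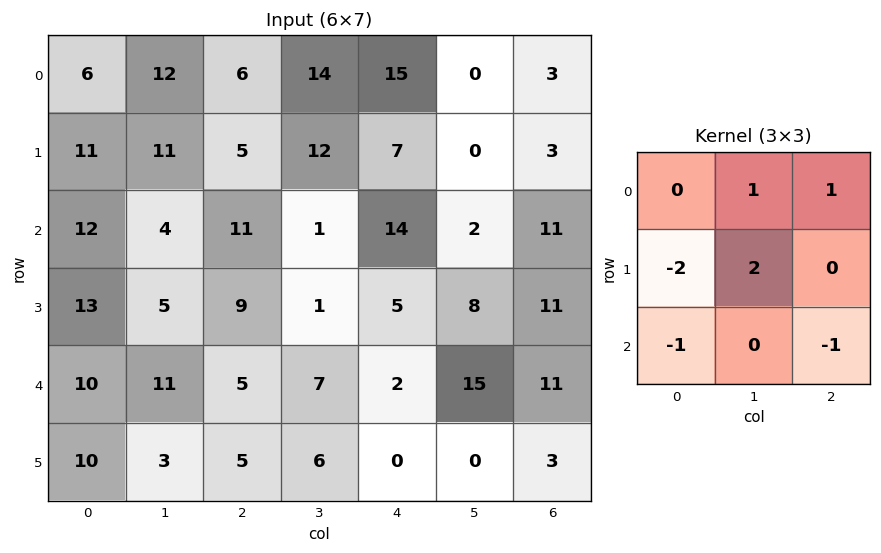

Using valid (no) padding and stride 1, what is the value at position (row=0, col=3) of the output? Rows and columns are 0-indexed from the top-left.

2

The receptive field on the input at this output position is [14 15 0 / 12 7 0 / 1 14 2]. Elementwise product with the kernel and sum: 15·1 + 0·1 + 12·-2 + 7·2 + 1·-1 + 2·-1.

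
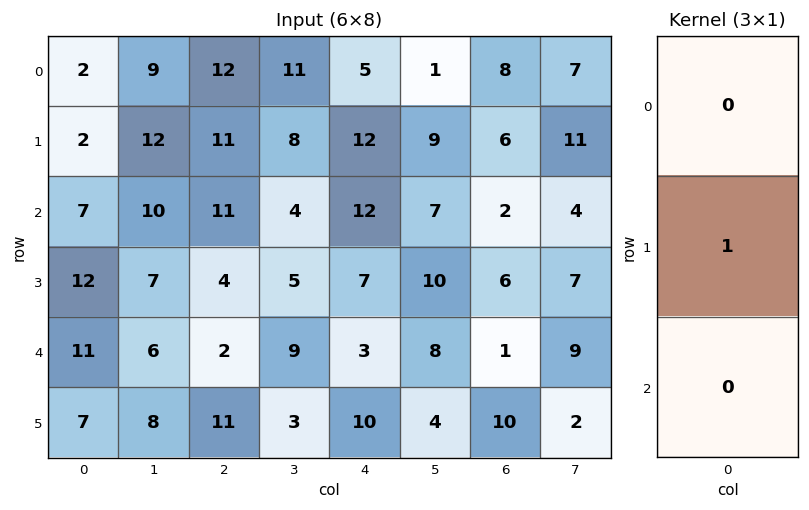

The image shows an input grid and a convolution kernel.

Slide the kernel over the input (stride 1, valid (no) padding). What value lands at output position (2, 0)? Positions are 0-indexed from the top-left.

The receptive field on the input at this output position is [7 / 12 / 11]. Elementwise product with the kernel and sum: 12·1.

12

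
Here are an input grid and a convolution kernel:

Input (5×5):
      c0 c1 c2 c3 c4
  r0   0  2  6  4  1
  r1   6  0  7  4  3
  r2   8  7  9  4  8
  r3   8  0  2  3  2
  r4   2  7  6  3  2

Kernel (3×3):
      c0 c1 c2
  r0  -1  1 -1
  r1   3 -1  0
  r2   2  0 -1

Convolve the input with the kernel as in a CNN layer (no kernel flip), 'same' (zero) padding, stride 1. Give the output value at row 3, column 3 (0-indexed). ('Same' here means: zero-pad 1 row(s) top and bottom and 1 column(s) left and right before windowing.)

The receptive field on the zero-padded input at this output position is [9 4 8 / 2 3 2 / 6 3 2]. Elementwise product with the kernel and sum: 9·-1 + 4·1 + 8·-1 + 2·3 + 3·-1 + 6·2 + 2·-1.

0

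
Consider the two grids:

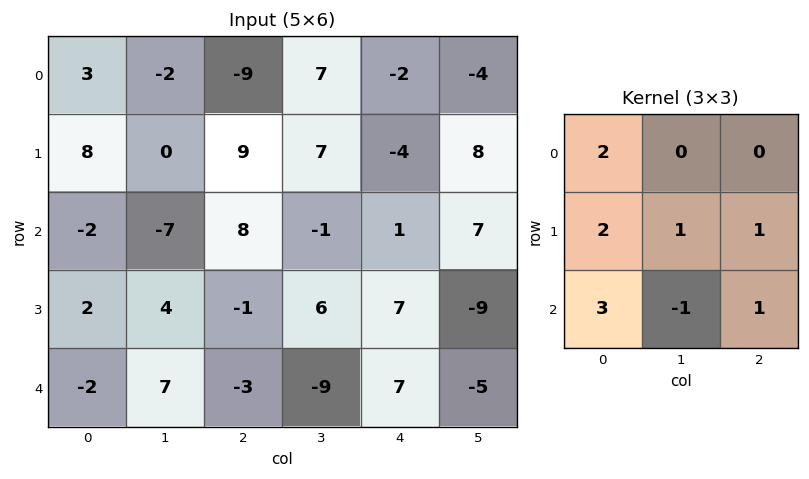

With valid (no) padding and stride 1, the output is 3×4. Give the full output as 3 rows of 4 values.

40 -18 29 35
14 12 32 22
-13 14 34 -31

Output[0,0]: The receptive field on the input at this output position is [3 -2 -9 / 8 0 9 / -2 -7 8]. Elementwise product with the kernel and sum: 3·2 + 8·2 + 0·1 + 9·1 + -2·3 + -7·-1 + 8·1.
Output[0,1]: The receptive field on the input at this output position is [-2 -9 7 / 0 9 7 / -7 8 -1]. Elementwise product with the kernel and sum: -2·2 + 0·2 + 9·1 + 7·1 + -7·3 + 8·-1 + -1·1.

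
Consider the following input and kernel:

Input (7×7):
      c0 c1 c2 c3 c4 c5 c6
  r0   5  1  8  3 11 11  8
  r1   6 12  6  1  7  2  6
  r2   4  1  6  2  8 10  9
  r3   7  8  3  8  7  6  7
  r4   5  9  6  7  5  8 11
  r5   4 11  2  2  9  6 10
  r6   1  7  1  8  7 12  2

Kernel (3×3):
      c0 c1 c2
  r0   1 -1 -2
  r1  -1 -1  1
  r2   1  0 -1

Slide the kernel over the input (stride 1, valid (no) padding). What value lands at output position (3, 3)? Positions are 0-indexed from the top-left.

-19

The receptive field on the input at this output position is [8 7 6 / 7 5 8 / 2 9 6]. Elementwise product with the kernel and sum: 8·1 + 7·-1 + 6·-2 + 7·-1 + 5·-1 + 8·1 + 2·1 + 6·-1.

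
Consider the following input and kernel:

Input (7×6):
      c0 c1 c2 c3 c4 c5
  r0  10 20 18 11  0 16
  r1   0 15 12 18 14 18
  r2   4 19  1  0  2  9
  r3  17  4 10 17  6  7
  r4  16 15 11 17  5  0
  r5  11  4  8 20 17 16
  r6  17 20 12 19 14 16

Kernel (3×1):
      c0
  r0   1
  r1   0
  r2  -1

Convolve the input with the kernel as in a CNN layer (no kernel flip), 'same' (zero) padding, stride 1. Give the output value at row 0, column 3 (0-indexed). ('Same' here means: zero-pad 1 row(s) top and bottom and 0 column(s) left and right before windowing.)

The receptive field on the zero-padded input at this output position is [0 / 11 / 18]. Elementwise product with the kernel and sum: 0·1 + 18·-1.

-18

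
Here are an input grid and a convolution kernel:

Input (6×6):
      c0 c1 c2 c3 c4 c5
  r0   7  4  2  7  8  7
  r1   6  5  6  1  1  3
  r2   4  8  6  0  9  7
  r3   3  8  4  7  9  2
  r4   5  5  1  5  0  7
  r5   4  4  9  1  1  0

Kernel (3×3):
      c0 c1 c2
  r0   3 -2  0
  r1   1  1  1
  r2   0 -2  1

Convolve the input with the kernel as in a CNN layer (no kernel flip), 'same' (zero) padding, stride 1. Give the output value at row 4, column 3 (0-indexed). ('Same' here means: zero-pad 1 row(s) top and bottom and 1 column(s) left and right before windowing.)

3

The receptive field on the zero-padded input at this output position is [4 7 9 / 1 5 0 / 9 1 1]. Elementwise product with the kernel and sum: 4·3 + 7·-2 + 1·1 + 5·1 + 0·1 + 1·-2 + 1·1.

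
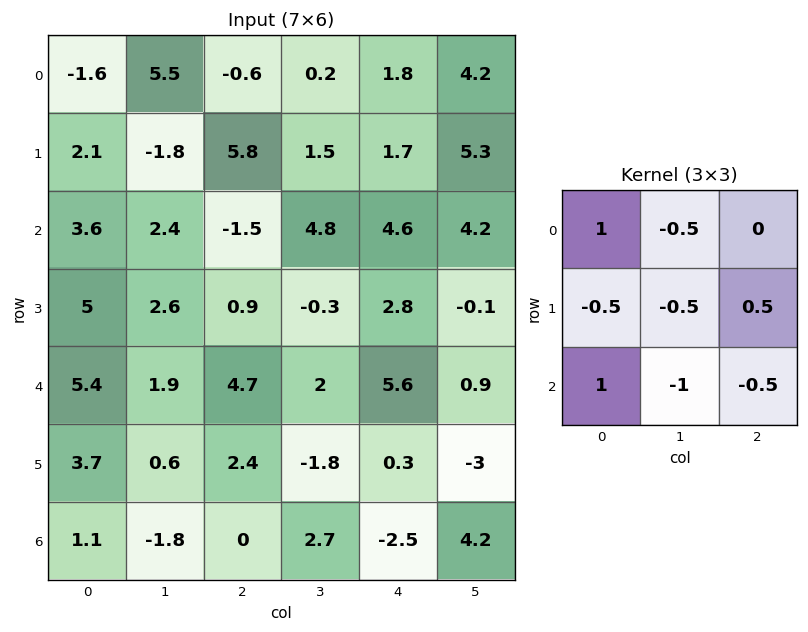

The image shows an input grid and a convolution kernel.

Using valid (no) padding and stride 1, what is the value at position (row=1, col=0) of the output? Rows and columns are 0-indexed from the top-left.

The receptive field on the input at this output position is [2.1 -1.8 5.8 / 3.6 2.4 -1.5 / 5 2.6 0.9]. Elementwise product with the kernel and sum: 2.1·1 + -1.8·-0.5 + 3.6·-0.5 + 2.4·-0.5 + -1.5·0.5 + 5·1 + 2.6·-1 + 0.9·-0.5.

1.2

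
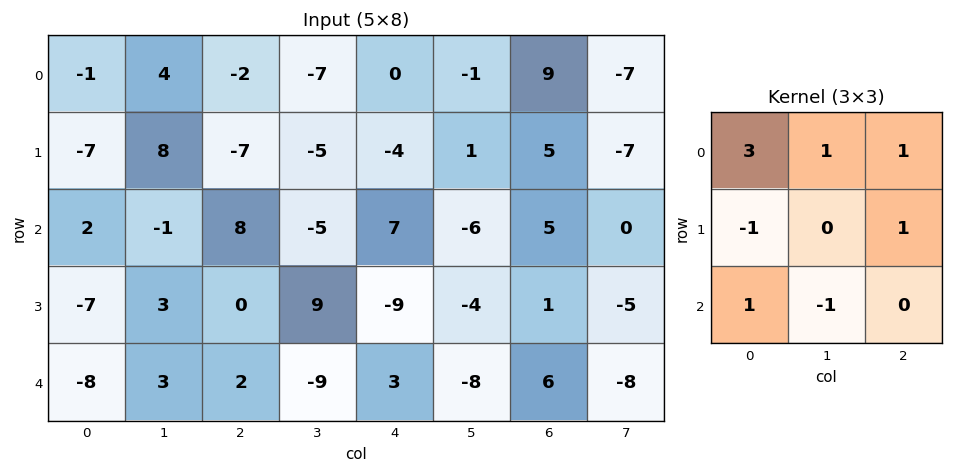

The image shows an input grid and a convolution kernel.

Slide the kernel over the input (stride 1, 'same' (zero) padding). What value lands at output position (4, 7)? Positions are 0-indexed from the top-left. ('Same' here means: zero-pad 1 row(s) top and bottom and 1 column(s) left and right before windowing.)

-8

The receptive field on the zero-padded input at this output position is [1 -5 0 / 6 -8 0 / 0 0 0]. Elementwise product with the kernel and sum: 1·3 + -5·1 + 0·1 + 6·-1 + 0·1 + 0·1 + 0·-1.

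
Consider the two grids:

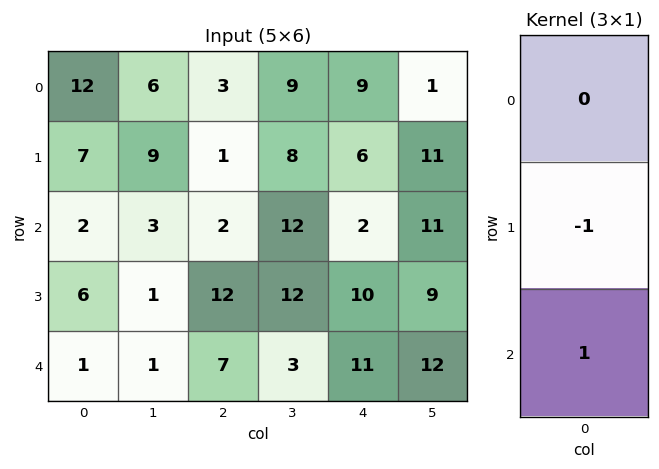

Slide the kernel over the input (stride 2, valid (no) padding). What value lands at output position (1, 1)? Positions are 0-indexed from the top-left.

-5

The receptive field on the input at this output position is [2 / 12 / 7]. Elementwise product with the kernel and sum: 12·-1 + 7·1.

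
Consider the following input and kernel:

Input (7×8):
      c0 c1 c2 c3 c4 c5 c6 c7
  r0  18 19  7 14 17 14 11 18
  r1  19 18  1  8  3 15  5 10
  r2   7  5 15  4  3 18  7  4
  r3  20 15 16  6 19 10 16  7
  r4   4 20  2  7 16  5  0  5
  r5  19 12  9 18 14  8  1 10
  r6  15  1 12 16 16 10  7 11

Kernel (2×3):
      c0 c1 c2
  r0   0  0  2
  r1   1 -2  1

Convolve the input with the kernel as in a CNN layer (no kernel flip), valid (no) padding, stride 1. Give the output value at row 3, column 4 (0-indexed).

The receptive field on the input at this output position is [19 10 16 / 16 5 0]. Elementwise product with the kernel and sum: 16·2 + 16·1 + 5·-2 + 0·1.

38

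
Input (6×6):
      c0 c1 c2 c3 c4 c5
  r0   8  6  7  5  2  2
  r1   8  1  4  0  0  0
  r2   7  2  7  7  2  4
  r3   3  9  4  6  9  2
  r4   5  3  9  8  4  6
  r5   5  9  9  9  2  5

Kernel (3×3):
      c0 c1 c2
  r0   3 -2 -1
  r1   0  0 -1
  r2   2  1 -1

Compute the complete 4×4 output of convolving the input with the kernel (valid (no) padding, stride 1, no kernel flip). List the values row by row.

10 3 28 21
22 4 15 15
10 -14 18 25
-12 23 12 7

Output[0,0]: The receptive field on the input at this output position is [8 6 7 / 8 1 4 / 7 2 7]. Elementwise product with the kernel and sum: 8·3 + 6·-2 + 7·-1 + 4·-1 + 7·2 + 2·1 + 7·-1.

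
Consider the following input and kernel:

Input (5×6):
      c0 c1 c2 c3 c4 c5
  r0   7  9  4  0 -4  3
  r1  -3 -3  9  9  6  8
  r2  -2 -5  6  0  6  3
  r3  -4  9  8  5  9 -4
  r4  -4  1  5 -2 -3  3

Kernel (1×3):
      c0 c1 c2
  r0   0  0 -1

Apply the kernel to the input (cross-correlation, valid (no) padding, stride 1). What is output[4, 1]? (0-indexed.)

The receptive field on the input at this output position is [1 5 -2]. Elementwise product with the kernel and sum: -2·-1.

2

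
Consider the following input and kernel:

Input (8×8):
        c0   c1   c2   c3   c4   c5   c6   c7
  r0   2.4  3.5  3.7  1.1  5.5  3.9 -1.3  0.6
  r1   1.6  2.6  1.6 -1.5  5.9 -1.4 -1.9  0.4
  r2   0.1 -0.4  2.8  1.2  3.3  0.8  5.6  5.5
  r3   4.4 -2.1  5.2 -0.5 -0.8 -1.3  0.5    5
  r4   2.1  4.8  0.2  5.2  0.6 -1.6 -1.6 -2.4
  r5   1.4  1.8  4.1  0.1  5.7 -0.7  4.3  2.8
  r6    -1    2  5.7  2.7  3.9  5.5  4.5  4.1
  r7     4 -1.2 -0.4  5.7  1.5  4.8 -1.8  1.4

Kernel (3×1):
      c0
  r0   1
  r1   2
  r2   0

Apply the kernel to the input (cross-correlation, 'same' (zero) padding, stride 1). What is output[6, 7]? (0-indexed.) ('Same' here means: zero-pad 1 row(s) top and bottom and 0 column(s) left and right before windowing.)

The receptive field on the zero-padded input at this output position is [2.8 / 4.1 / 1.4]. Elementwise product with the kernel and sum: 2.8·1 + 4.1·2.

11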